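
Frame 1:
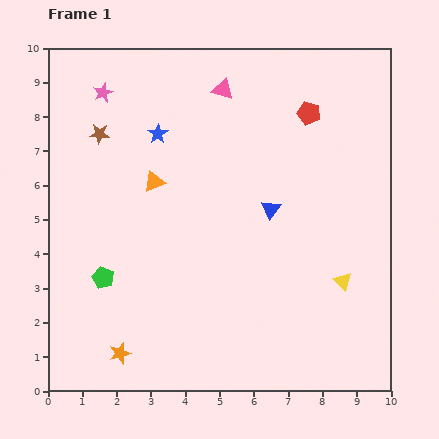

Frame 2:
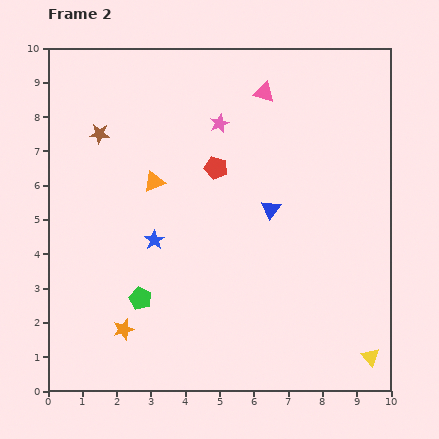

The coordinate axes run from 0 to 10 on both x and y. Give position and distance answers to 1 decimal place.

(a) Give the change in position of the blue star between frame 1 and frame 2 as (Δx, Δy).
(-0.1, -3.1)

The blue star was at (3.2, 7.5) in frame 1 and (3.1, 4.4) in frame 2.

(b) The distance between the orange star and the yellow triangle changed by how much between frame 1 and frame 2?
+0.4

Distance in frame 1: 6.8. Distance in frame 2: 7.2.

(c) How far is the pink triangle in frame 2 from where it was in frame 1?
1.2

The pink triangle moved from (5.1, 8.8) to (6.3, 8.7), a distance of √(1.2² + 0.1²) ≈ 1.2.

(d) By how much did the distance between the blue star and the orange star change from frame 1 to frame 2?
-3.7

Distance in frame 1: 6.5. Distance in frame 2: 2.8.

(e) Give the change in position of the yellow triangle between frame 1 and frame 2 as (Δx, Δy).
(0.8, -2.2)

The yellow triangle was at (8.6, 3.2) in frame 1 and (9.4, 1.0) in frame 2.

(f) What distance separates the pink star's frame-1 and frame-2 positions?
3.5

The pink star moved from (1.6, 8.7) to (5.0, 7.8), a distance of √(3.4² + 0.9²) ≈ 3.5.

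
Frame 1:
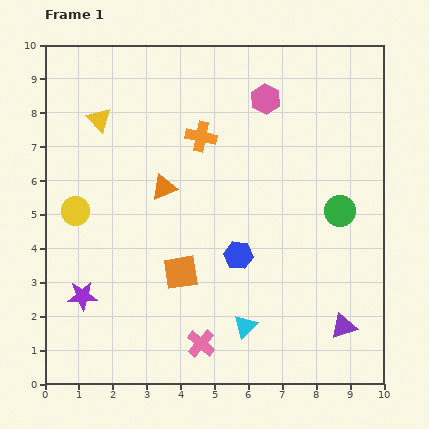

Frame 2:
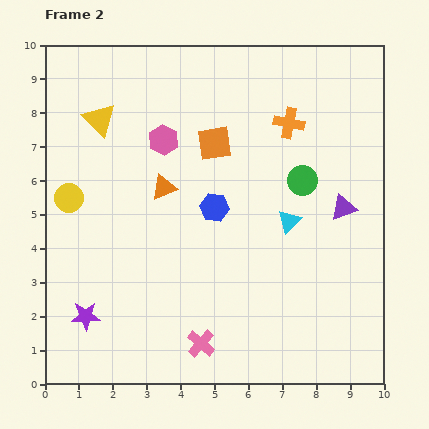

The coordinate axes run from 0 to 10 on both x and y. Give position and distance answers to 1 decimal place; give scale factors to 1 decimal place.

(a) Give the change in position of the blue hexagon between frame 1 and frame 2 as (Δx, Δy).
(-0.7, 1.4)

The blue hexagon was at (5.7, 3.8) in frame 1 and (5.0, 5.2) in frame 2.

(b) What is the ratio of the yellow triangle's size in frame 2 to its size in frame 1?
1.4×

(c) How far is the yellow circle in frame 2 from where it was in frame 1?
0.4

The yellow circle moved from (0.9, 5.1) to (0.7, 5.5), a distance of √(0.2² + 0.4²) ≈ 0.4.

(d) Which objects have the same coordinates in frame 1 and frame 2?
the pink cross, the yellow triangle, the orange triangle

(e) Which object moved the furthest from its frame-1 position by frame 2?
the orange square

(moved 3.9; next 3.5)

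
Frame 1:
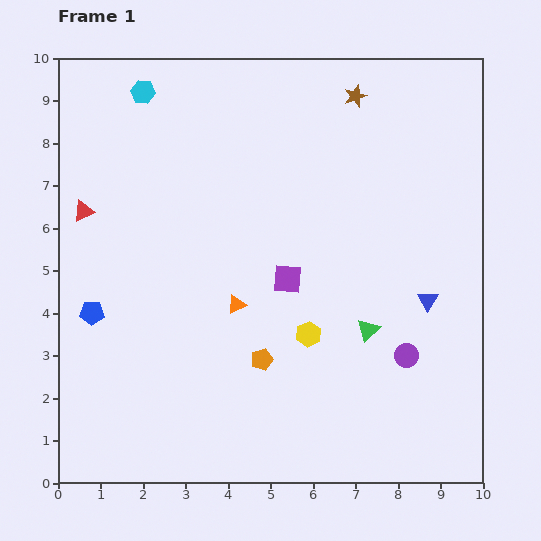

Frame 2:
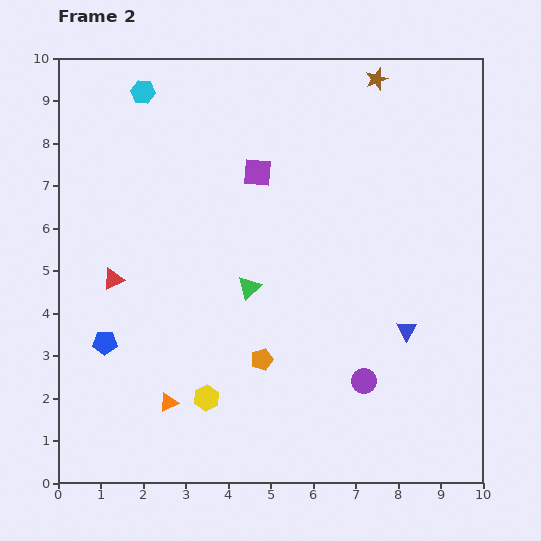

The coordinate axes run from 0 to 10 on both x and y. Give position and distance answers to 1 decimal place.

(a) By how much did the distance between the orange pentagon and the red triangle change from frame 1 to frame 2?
-1.5

Distance in frame 1: 5.5. Distance in frame 2: 4.0.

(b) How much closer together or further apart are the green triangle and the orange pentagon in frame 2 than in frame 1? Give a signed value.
-0.9

Distance in frame 1: 2.6. Distance in frame 2: 1.7.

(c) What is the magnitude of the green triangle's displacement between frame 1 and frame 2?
3.0

The green triangle moved from (7.3, 3.6) to (4.5, 4.6), a distance of √(2.8² + 1.0²) ≈ 3.0.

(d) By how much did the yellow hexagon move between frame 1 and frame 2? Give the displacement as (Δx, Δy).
(-2.4, -1.5)

The yellow hexagon was at (5.9, 3.5) in frame 1 and (3.5, 2.0) in frame 2.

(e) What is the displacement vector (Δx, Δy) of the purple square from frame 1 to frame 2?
(-0.7, 2.5)

The purple square was at (5.4, 4.8) in frame 1 and (4.7, 7.3) in frame 2.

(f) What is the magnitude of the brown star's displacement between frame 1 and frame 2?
0.6

The brown star moved from (7.0, 9.1) to (7.5, 9.5), a distance of √(0.5² + 0.4²) ≈ 0.6.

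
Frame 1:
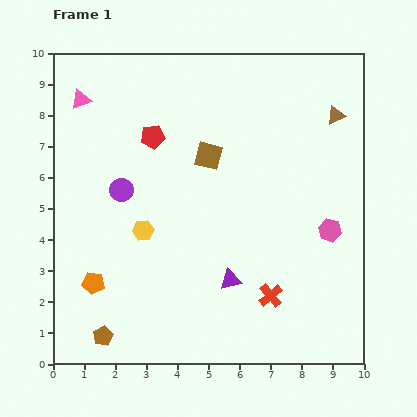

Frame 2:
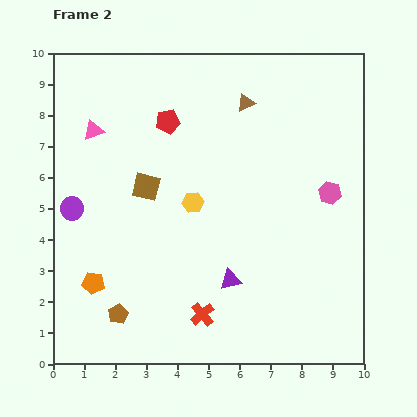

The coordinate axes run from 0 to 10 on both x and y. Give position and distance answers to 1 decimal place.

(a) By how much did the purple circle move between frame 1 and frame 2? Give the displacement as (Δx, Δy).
(-1.6, -0.6)

The purple circle was at (2.2, 5.6) in frame 1 and (0.6, 5.0) in frame 2.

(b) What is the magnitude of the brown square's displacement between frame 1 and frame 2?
2.2

The brown square moved from (5.0, 6.7) to (3.0, 5.7), a distance of √(2.0² + 1.0²) ≈ 2.2.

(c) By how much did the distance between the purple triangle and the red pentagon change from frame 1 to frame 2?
+0.3

Distance in frame 1: 5.2. Distance in frame 2: 5.5.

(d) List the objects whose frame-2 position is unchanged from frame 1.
the orange pentagon, the purple triangle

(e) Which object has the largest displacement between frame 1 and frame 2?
the brown triangle

(moved 2.9; next 2.3)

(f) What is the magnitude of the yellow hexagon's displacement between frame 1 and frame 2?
1.8

The yellow hexagon moved from (2.9, 4.3) to (4.5, 5.2), a distance of √(1.6² + 0.9²) ≈ 1.8.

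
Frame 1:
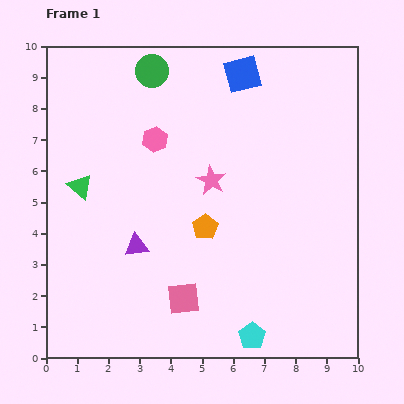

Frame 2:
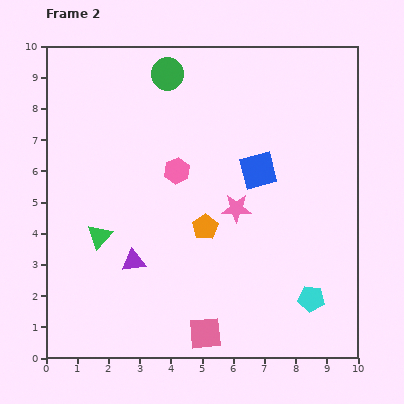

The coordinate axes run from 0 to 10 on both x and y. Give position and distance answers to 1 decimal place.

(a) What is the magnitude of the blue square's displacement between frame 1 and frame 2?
3.1

The blue square moved from (6.3, 9.1) to (6.8, 6.0), a distance of √(0.5² + 3.1²) ≈ 3.1.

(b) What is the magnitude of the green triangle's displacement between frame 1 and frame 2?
1.7

The green triangle moved from (1.1, 5.5) to (1.7, 3.9), a distance of √(0.6² + 1.6²) ≈ 1.7.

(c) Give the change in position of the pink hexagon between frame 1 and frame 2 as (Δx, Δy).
(0.7, -1.0)

The pink hexagon was at (3.5, 7.0) in frame 1 and (4.2, 6.0) in frame 2.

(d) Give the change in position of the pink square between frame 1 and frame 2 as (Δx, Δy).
(0.7, -1.1)

The pink square was at (4.4, 1.9) in frame 1 and (5.1, 0.8) in frame 2.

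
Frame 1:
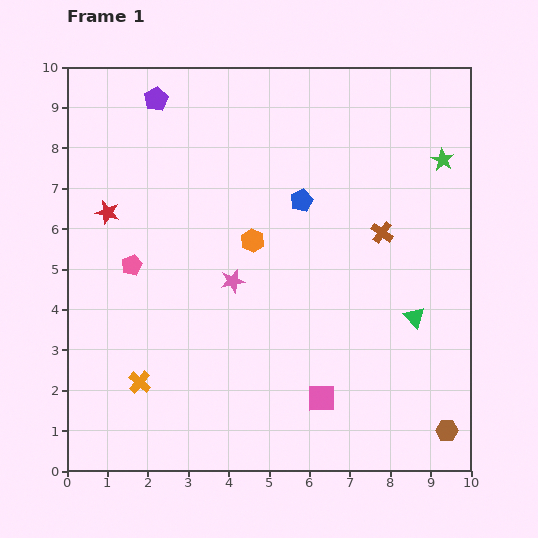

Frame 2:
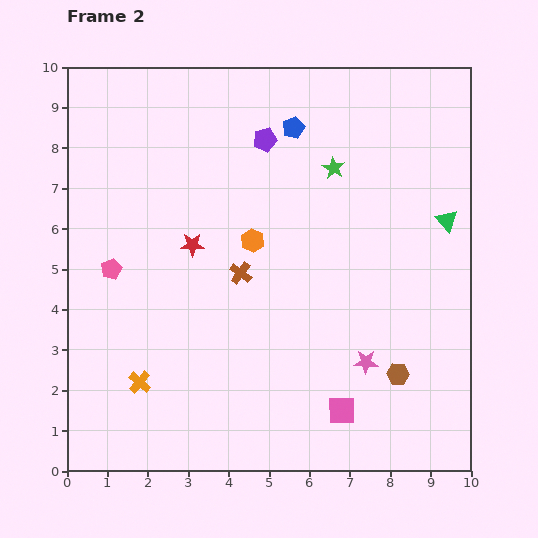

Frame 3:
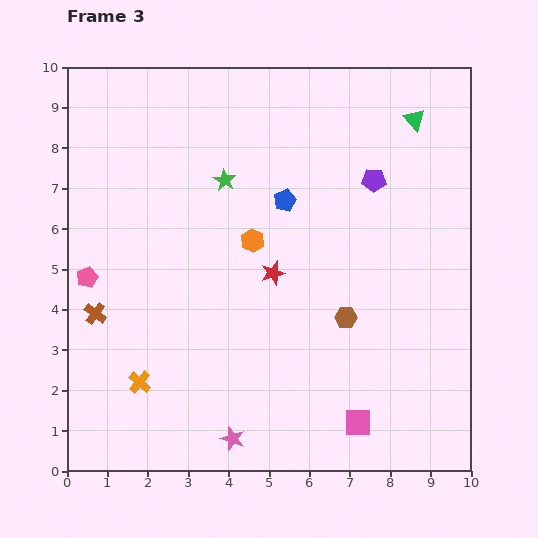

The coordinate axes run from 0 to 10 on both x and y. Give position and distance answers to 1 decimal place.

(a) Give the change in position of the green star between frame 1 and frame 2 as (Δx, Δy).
(-2.7, -0.2)

The green star was at (9.3, 7.7) in frame 1 and (6.6, 7.5) in frame 2.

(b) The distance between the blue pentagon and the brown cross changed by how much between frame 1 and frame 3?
+3.3

Distance in frame 1: 2.2. Distance in frame 3: 5.5.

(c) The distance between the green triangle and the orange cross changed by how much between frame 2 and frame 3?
+0.8

Distance in frame 2: 8.6. Distance in frame 3: 9.4.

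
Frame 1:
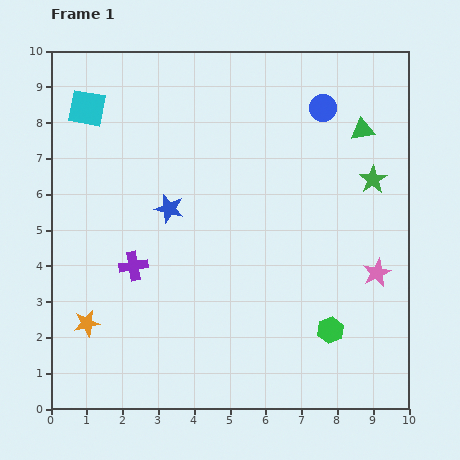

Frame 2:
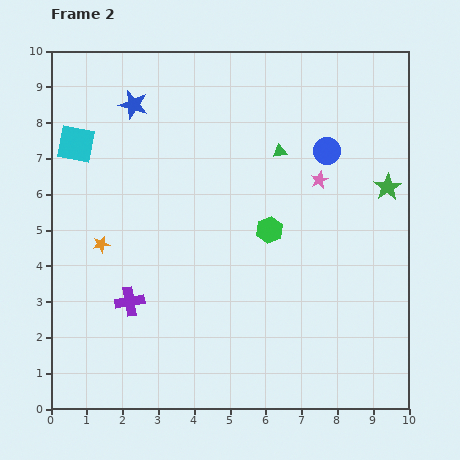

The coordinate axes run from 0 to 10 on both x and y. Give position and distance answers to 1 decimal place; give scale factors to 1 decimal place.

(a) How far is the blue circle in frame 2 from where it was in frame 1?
1.2

The blue circle moved from (7.6, 8.4) to (7.7, 7.2), a distance of √(0.1² + 1.2²) ≈ 1.2.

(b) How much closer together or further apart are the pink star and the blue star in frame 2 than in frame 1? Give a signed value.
-0.5

Distance in frame 1: 6.1. Distance in frame 2: 5.6.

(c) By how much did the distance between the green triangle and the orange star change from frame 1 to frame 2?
-3.8

Distance in frame 1: 9.4. Distance in frame 2: 5.6.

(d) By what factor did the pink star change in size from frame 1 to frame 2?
0.6×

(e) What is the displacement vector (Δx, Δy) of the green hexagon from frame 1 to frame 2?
(-1.7, 2.8)

The green hexagon was at (7.8, 2.2) in frame 1 and (6.1, 5.0) in frame 2.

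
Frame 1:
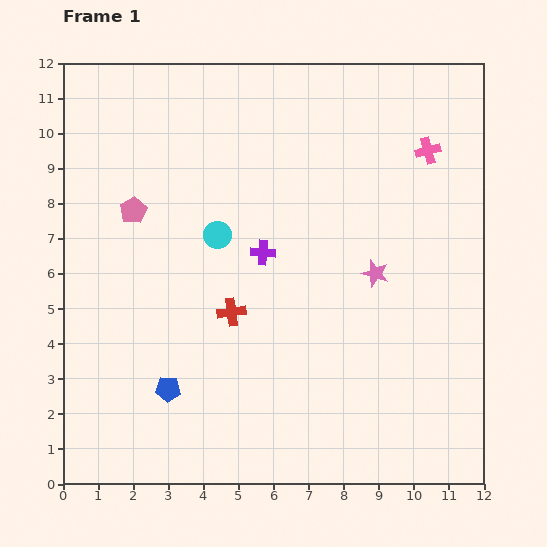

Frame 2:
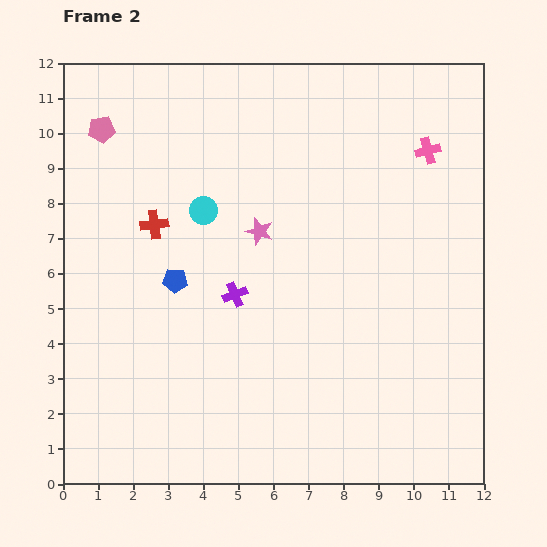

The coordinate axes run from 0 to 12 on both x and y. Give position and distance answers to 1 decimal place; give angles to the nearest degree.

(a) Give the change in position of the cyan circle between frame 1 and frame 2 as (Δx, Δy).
(-0.4, 0.7)

The cyan circle was at (4.4, 7.1) in frame 1 and (4.0, 7.8) in frame 2.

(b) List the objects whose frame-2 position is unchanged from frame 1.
the pink cross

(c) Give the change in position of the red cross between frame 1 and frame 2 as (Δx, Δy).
(-2.2, 2.5)

The red cross was at (4.8, 4.9) in frame 1 and (2.6, 7.4) in frame 2.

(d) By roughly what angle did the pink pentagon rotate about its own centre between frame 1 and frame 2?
22° clockwise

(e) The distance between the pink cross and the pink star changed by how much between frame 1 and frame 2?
+1.5

Distance in frame 1: 3.8. Distance in frame 2: 5.3.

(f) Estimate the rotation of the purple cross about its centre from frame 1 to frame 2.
25° counter-clockwise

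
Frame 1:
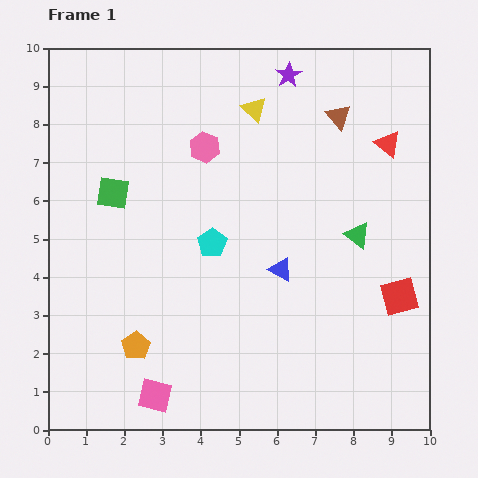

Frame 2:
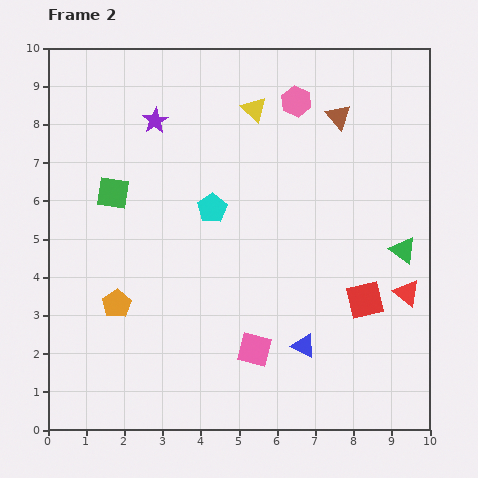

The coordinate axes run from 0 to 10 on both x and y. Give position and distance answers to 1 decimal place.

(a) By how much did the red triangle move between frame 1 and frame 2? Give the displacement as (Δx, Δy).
(0.5, -3.9)

The red triangle was at (8.9, 7.5) in frame 1 and (9.4, 3.6) in frame 2.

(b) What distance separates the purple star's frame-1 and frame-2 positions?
3.7

The purple star moved from (6.3, 9.3) to (2.8, 8.1), a distance of √(3.5² + 1.2²) ≈ 3.7.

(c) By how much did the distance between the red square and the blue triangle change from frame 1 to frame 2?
-1.2

Distance in frame 1: 3.2. Distance in frame 2: 2.0.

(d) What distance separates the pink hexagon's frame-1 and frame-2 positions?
2.7

The pink hexagon moved from (4.1, 7.4) to (6.5, 8.6), a distance of √(2.4² + 1.2²) ≈ 2.7.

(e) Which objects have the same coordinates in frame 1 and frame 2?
the brown triangle, the yellow triangle, the green square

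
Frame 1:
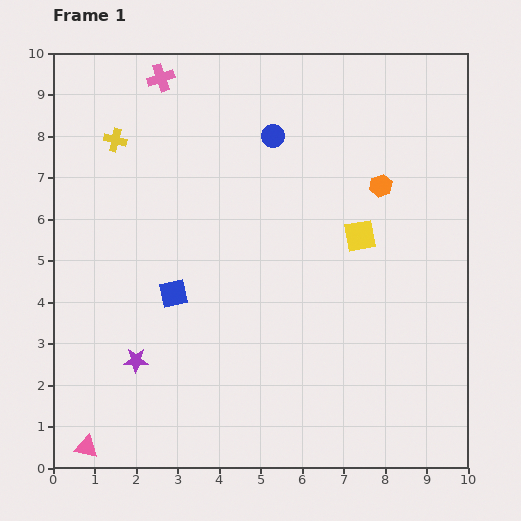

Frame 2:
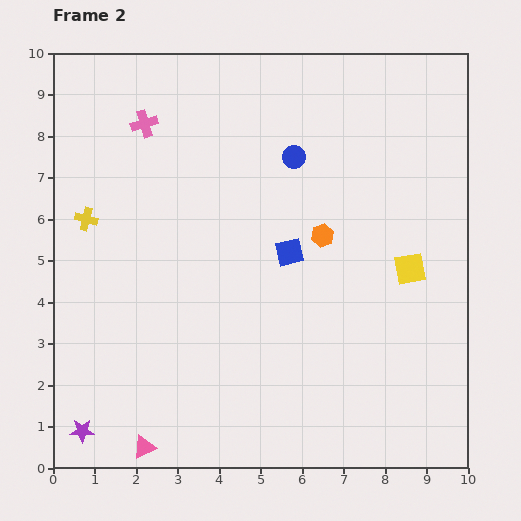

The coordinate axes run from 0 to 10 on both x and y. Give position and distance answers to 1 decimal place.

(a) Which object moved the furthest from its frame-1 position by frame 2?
the blue square

(moved 3.0; next 2.1)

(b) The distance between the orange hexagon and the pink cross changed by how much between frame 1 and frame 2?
-0.8

Distance in frame 1: 5.9. Distance in frame 2: 5.1.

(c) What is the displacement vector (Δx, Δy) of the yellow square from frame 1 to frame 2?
(1.2, -0.8)

The yellow square was at (7.4, 5.6) in frame 1 and (8.6, 4.8) in frame 2.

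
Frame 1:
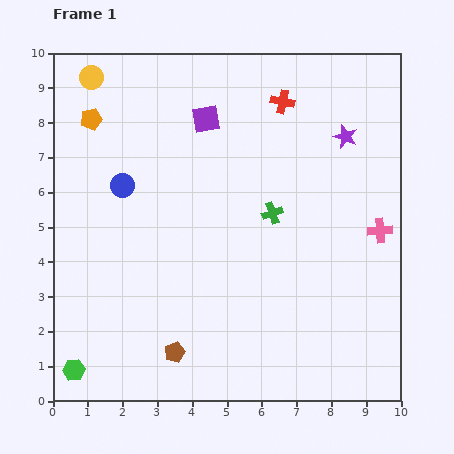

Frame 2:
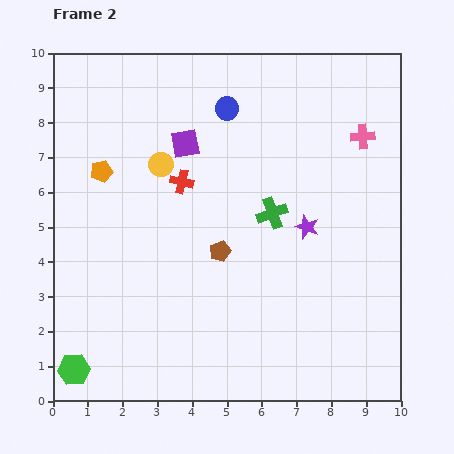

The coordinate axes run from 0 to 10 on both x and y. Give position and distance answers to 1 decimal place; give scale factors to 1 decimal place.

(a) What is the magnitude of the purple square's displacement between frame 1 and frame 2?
0.9

The purple square moved from (4.4, 8.1) to (3.8, 7.4), a distance of √(0.6² + 0.7²) ≈ 0.9.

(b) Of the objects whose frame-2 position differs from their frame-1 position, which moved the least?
the purple square

(moved 0.9)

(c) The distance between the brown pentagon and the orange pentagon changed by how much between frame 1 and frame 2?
-3.0

Distance in frame 1: 7.1. Distance in frame 2: 4.1.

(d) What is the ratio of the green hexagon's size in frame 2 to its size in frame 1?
1.4×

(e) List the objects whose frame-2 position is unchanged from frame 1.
the green cross, the green hexagon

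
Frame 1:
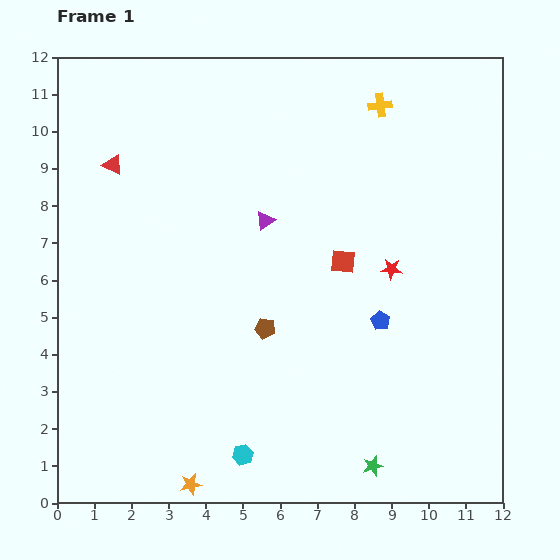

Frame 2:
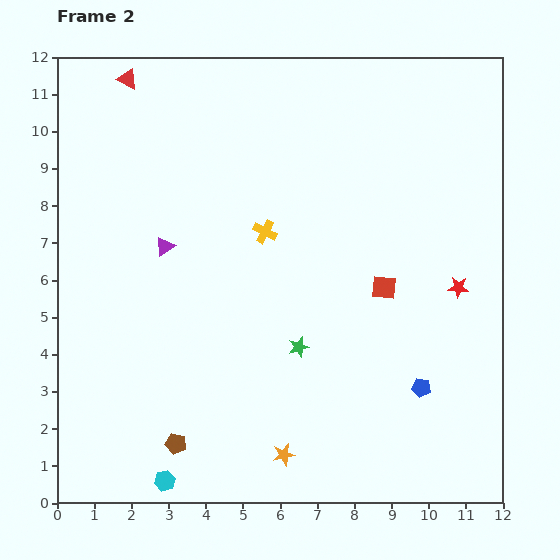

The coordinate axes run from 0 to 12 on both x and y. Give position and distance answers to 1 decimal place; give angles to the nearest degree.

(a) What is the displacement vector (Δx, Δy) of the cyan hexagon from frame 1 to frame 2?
(-2.1, -0.7)

The cyan hexagon was at (5.0, 1.3) in frame 1 and (2.9, 0.6) in frame 2.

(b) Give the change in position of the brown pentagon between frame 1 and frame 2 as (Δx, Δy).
(-2.4, -3.1)

The brown pentagon was at (5.6, 4.7) in frame 1 and (3.2, 1.6) in frame 2.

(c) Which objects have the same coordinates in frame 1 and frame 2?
none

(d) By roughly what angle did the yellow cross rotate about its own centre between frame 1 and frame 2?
33° clockwise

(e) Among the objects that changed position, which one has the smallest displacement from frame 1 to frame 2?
the red square

(moved 1.3)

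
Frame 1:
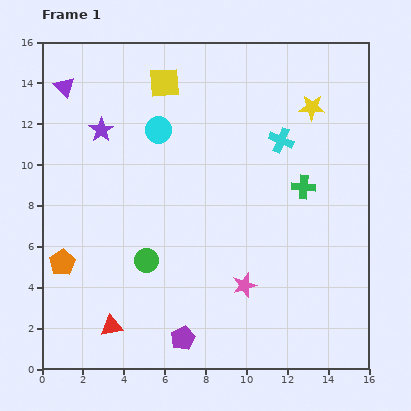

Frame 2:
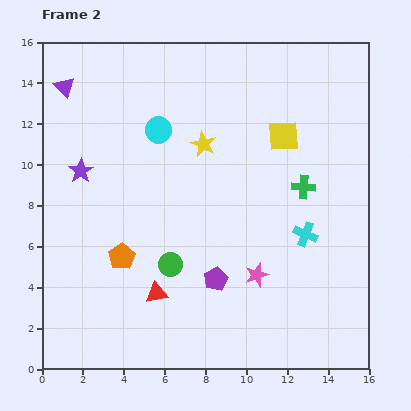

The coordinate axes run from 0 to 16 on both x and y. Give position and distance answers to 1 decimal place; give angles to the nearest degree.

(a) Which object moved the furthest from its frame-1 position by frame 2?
the yellow square

(moved 6.4; next 5.6)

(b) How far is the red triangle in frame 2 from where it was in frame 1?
2.7

The red triangle moved from (3.4, 2.1) to (5.6, 3.7), a distance of √(2.2² + 1.6²) ≈ 2.7.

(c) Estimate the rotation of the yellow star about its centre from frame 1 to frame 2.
23° clockwise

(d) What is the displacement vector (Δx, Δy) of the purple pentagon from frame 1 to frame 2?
(1.6, 2.9)

The purple pentagon was at (6.9, 1.5) in frame 1 and (8.5, 4.4) in frame 2.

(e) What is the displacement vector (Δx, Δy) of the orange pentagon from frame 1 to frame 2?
(2.9, 0.3)

The orange pentagon was at (1.0, 5.2) in frame 1 and (3.9, 5.5) in frame 2.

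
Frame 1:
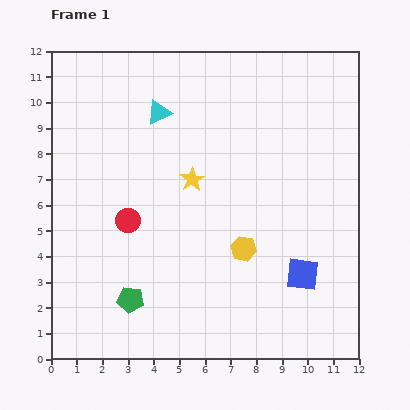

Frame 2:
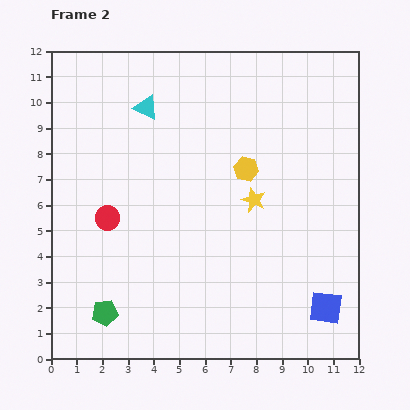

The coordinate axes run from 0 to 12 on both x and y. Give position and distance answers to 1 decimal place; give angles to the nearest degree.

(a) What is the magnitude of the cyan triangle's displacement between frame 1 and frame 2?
0.5

The cyan triangle moved from (4.2, 9.6) to (3.7, 9.8), a distance of √(0.5² + 0.2²) ≈ 0.5.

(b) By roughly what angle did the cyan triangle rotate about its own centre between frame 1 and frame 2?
51° clockwise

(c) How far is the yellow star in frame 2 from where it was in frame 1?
2.5

The yellow star moved from (5.5, 7.0) to (7.9, 6.2), a distance of √(2.4² + 0.8²) ≈ 2.5.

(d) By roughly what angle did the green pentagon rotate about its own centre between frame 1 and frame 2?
15° counter-clockwise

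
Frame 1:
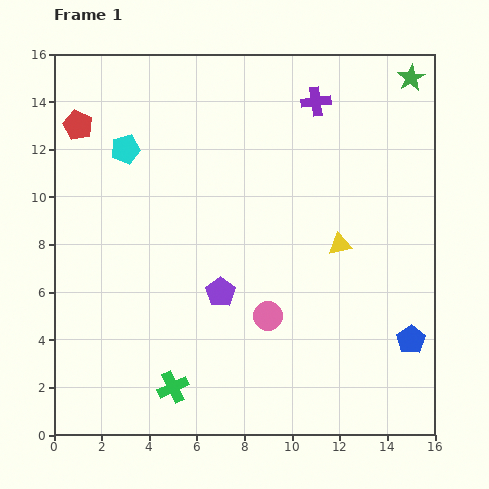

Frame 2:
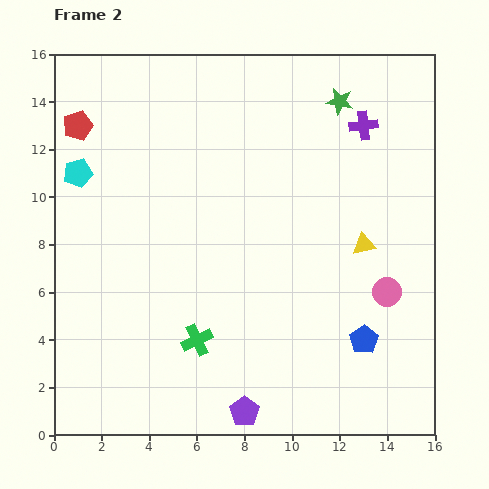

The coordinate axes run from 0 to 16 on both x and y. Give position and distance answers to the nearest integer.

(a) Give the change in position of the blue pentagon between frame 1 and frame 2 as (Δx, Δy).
(-2, 0)

The blue pentagon was at (15, 4) in frame 1 and (13, 4) in frame 2.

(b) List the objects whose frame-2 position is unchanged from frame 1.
the red pentagon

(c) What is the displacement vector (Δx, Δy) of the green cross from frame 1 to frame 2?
(1, 2)

The green cross was at (5, 2) in frame 1 and (6, 4) in frame 2.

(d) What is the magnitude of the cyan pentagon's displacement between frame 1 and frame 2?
2

The cyan pentagon moved from (3, 12) to (1, 11), a distance of √(2² + 1²) ≈ 2.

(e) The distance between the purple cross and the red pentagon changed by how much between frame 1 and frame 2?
+2

Distance in frame 1: 10. Distance in frame 2: 12.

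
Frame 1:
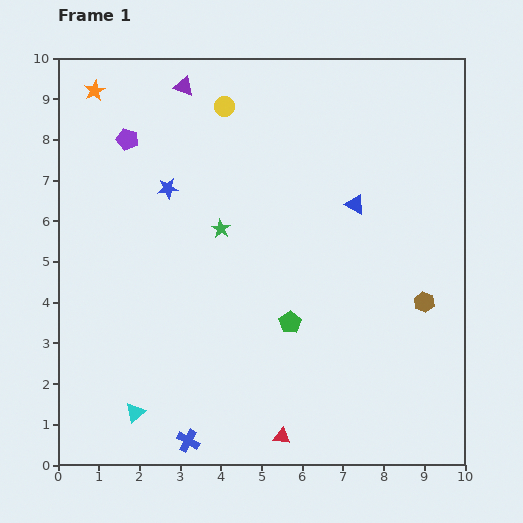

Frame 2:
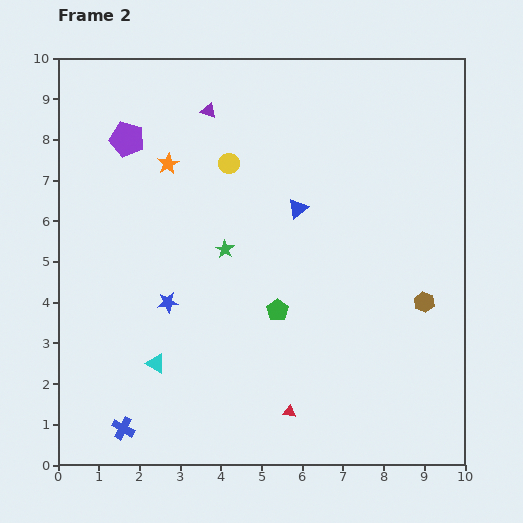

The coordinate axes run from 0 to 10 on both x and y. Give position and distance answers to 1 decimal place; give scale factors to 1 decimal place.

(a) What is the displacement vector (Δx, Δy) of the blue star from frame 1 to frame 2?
(0.0, -2.8)

The blue star was at (2.7, 6.8) in frame 1 and (2.7, 4.0) in frame 2.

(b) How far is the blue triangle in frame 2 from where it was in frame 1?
1.4

The blue triangle moved from (7.3, 6.4) to (5.9, 6.3), a distance of √(1.4² + 0.1²) ≈ 1.4.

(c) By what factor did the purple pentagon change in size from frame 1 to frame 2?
1.6×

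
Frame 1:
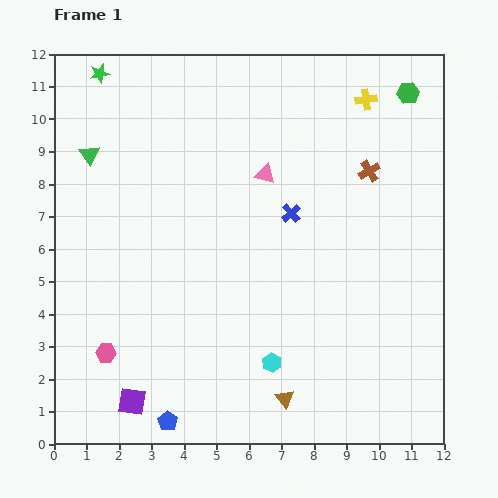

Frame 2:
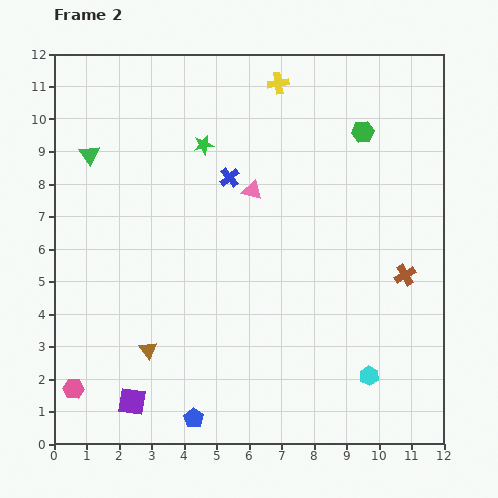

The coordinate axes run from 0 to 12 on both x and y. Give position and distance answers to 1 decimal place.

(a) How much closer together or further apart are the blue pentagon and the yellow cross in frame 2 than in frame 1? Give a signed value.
-1.0

Distance in frame 1: 11.6. Distance in frame 2: 10.6.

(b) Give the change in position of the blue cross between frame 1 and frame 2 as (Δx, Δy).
(-1.9, 1.1)

The blue cross was at (7.3, 7.1) in frame 1 and (5.4, 8.2) in frame 2.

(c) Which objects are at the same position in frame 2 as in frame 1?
the purple square, the green triangle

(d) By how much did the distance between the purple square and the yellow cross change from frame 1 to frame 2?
-1.0

Distance in frame 1: 11.8. Distance in frame 2: 10.8.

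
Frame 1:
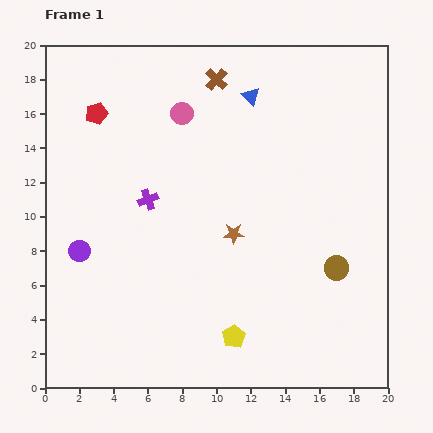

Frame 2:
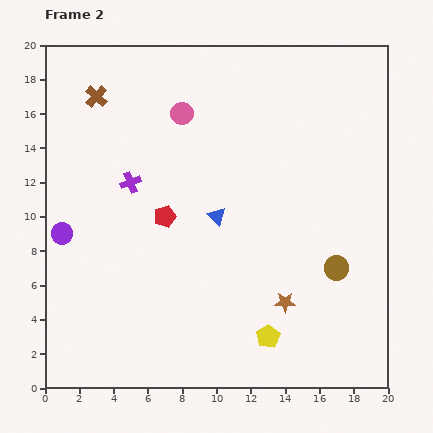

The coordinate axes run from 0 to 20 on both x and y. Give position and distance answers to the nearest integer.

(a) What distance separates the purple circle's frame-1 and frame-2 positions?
1

The purple circle moved from (2, 8) to (1, 9), a distance of √(1² + 1²) ≈ 1.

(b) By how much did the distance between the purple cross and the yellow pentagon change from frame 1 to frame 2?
+3

Distance in frame 1: 9. Distance in frame 2: 12.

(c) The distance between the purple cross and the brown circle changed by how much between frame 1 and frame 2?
+1

Distance in frame 1: 12. Distance in frame 2: 13.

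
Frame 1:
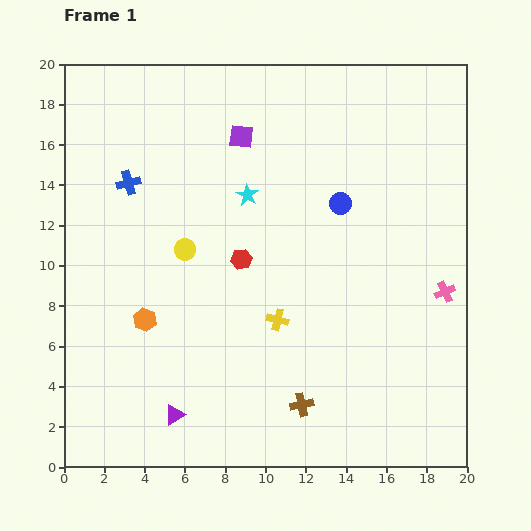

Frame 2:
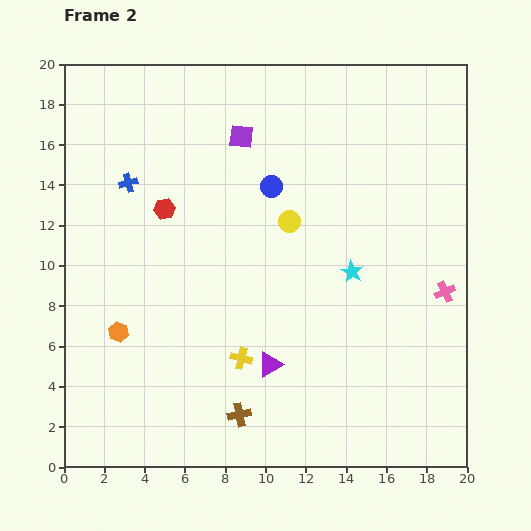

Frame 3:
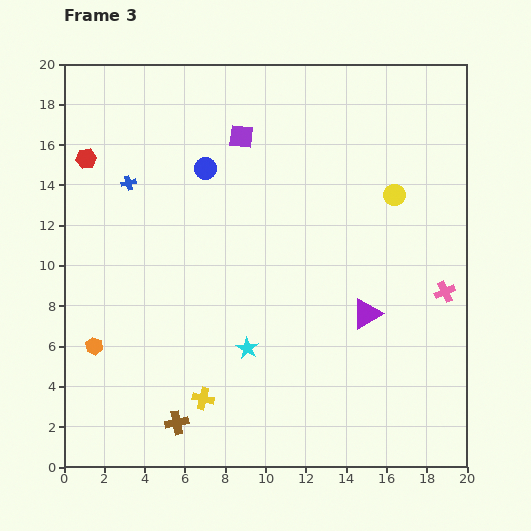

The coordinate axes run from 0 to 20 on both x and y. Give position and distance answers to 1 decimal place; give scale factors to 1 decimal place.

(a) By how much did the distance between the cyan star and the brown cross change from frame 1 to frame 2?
-1.7

Distance in frame 1: 10.7. Distance in frame 2: 9.0.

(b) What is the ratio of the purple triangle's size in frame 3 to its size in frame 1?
1.5×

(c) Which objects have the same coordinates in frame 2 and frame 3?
the blue cross, the pink cross, the purple square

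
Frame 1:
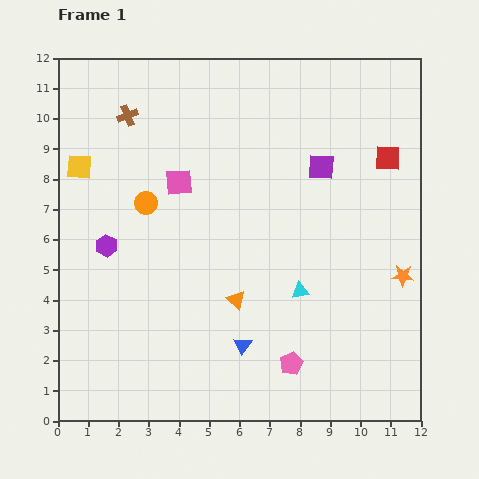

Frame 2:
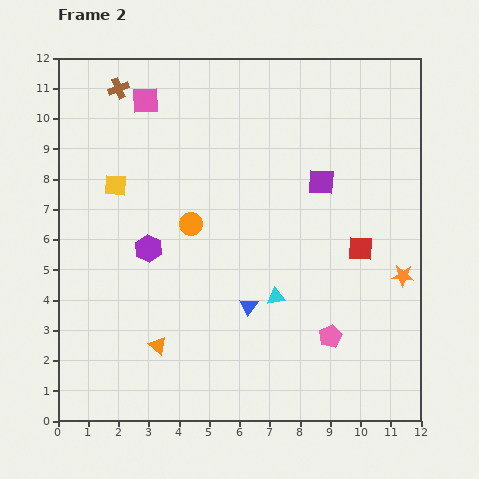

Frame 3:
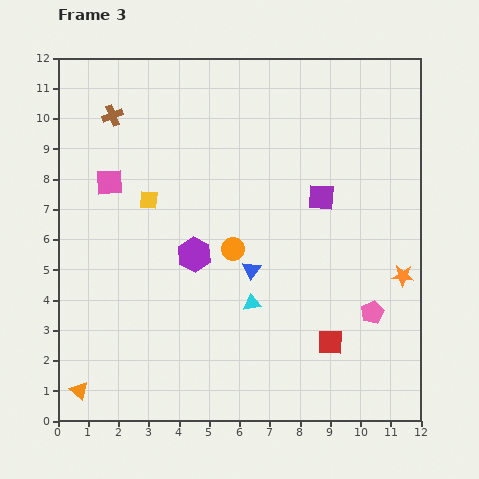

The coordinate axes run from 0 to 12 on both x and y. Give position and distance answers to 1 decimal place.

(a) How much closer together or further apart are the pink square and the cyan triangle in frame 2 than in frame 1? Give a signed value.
+2.4

Distance in frame 1: 5.4. Distance in frame 2: 7.8.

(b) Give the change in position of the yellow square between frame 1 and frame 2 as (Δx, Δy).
(1.2, -0.6)

The yellow square was at (0.7, 8.4) in frame 1 and (1.9, 7.8) in frame 2.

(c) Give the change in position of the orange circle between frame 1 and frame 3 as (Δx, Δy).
(2.9, -1.5)

The orange circle was at (2.9, 7.2) in frame 1 and (5.8, 5.7) in frame 3.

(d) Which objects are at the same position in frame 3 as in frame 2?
the orange star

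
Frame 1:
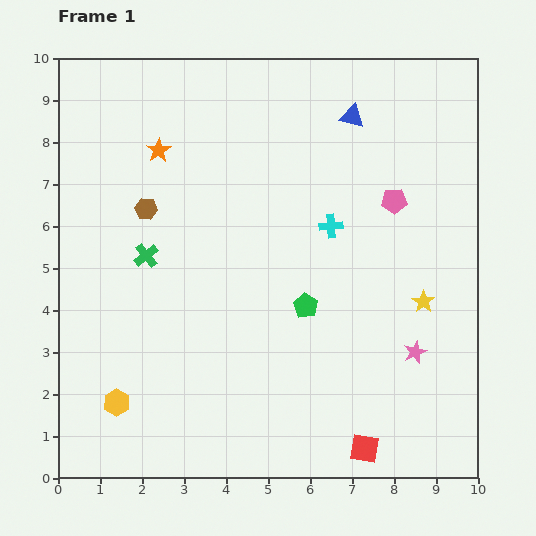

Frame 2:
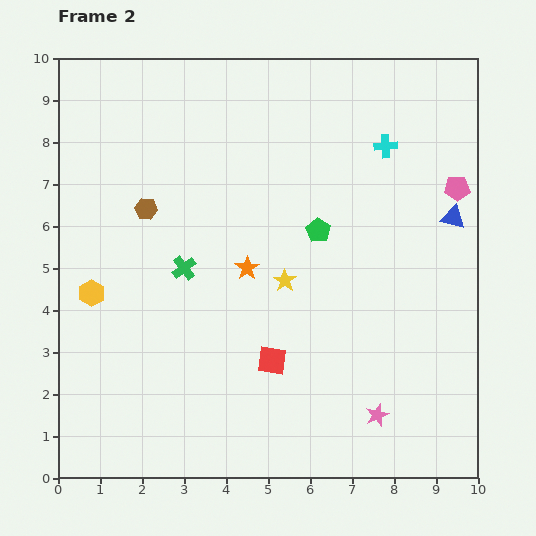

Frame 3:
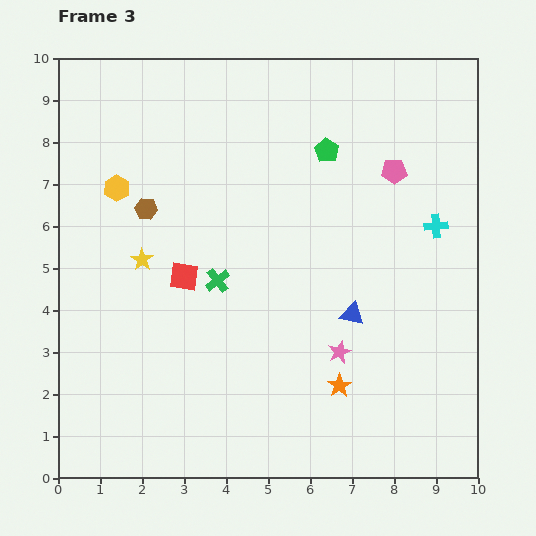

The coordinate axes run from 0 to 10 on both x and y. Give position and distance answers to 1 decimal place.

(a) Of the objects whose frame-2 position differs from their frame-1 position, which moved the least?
the green cross

(moved 0.9)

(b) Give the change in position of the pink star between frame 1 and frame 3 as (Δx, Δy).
(-1.8, 0.0)

The pink star was at (8.5, 3.0) in frame 1 and (6.7, 3.0) in frame 3.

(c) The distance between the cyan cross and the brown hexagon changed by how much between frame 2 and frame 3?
+1.0

Distance in frame 2: 5.9. Distance in frame 3: 6.9.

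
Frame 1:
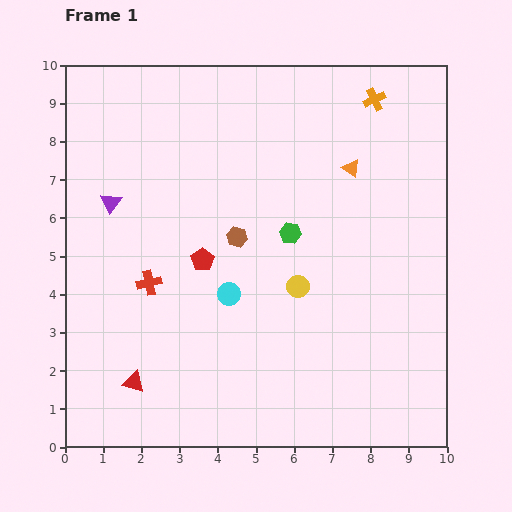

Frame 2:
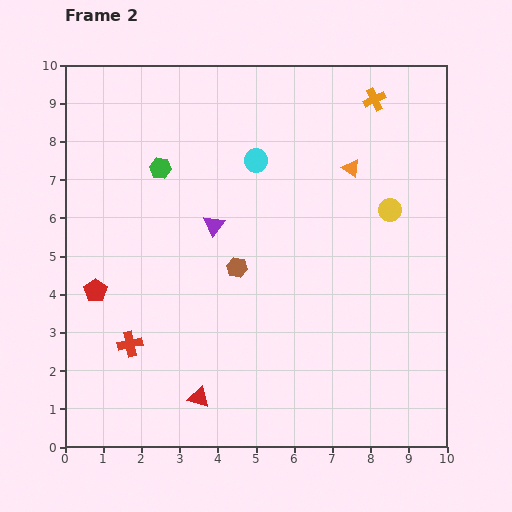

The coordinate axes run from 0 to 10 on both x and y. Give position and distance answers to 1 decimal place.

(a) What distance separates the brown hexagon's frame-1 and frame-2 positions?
0.8

The brown hexagon moved from (4.5, 5.5) to (4.5, 4.7), a distance of √(0.0² + 0.8²) ≈ 0.8.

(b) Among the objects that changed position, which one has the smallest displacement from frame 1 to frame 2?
the brown hexagon

(moved 0.8)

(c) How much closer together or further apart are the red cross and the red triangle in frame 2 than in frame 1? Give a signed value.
-0.3

Distance in frame 1: 2.6. Distance in frame 2: 2.3.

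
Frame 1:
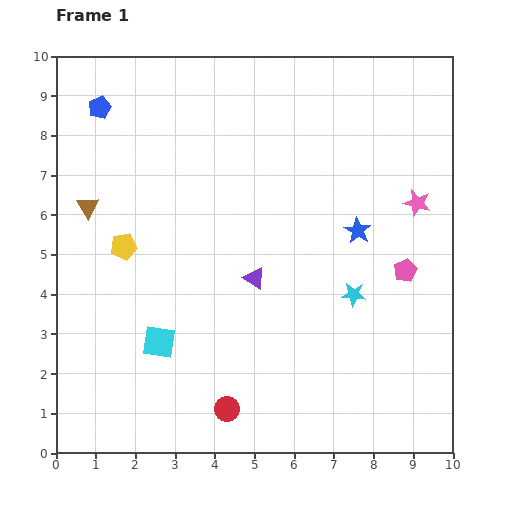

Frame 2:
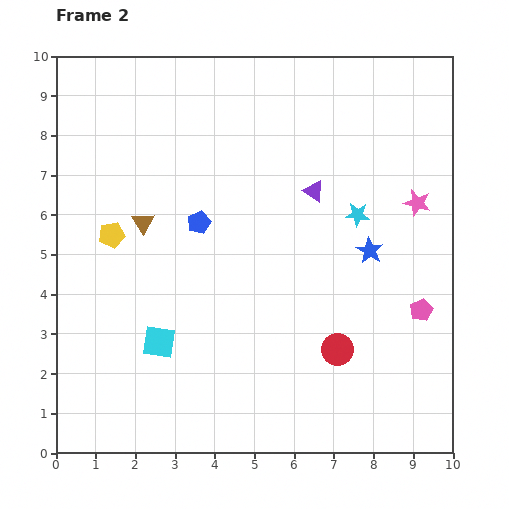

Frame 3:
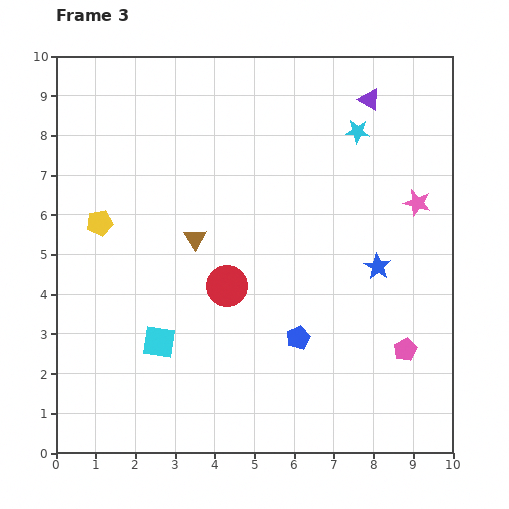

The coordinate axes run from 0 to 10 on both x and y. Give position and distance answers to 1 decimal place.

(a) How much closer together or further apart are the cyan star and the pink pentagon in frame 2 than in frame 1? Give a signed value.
+1.5

Distance in frame 1: 1.4. Distance in frame 2: 2.9.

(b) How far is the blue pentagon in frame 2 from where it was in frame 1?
3.8

The blue pentagon moved from (1.1, 8.7) to (3.6, 5.8), a distance of √(2.5² + 2.9²) ≈ 3.8.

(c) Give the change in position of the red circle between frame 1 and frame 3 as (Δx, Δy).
(0.0, 3.1)

The red circle was at (4.3, 1.1) in frame 1 and (4.3, 4.2) in frame 3.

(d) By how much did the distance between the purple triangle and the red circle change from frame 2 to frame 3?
+1.9

Distance in frame 2: 4.0. Distance in frame 3: 5.9.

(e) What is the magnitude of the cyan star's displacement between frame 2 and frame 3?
2.1

The cyan star moved from (7.6, 6.0) to (7.6, 8.1), a distance of √(0.0² + 2.1²) ≈ 2.1.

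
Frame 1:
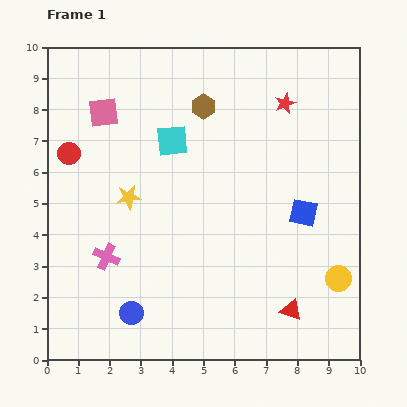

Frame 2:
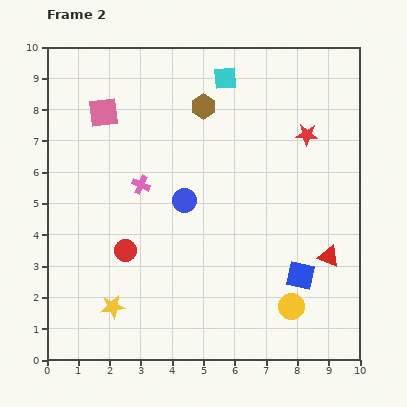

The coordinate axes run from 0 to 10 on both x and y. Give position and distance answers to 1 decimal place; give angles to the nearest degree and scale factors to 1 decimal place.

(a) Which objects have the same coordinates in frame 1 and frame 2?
the pink square, the brown hexagon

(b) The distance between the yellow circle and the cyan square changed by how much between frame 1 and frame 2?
+0.7

Distance in frame 1: 6.9. Distance in frame 2: 7.6.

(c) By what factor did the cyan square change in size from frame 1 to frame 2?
0.7×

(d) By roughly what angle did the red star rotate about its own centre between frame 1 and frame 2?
27° clockwise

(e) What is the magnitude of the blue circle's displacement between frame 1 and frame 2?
4.0

The blue circle moved from (2.7, 1.5) to (4.4, 5.1), a distance of √(1.7² + 3.6²) ≈ 4.0.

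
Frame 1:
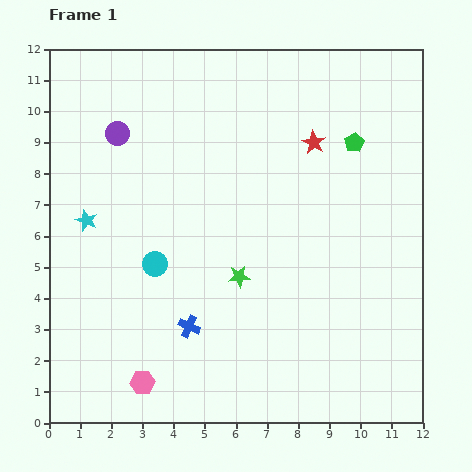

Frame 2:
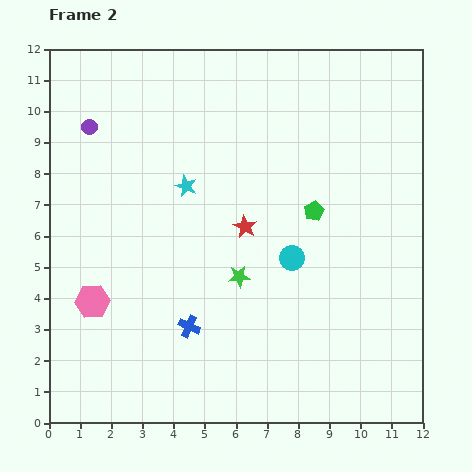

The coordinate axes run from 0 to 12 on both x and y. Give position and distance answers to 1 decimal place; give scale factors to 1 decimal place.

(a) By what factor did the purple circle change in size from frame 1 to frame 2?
0.6×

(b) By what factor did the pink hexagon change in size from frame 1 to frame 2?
1.4×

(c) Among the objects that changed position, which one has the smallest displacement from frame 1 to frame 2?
the purple circle

(moved 0.9)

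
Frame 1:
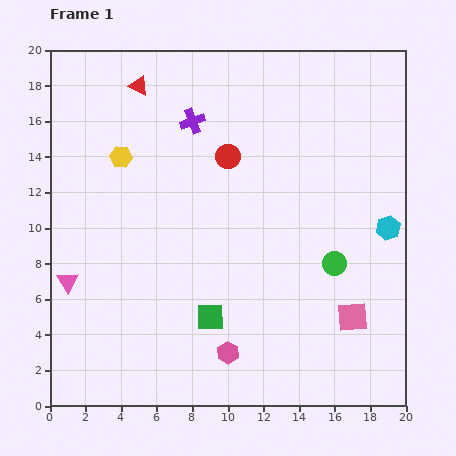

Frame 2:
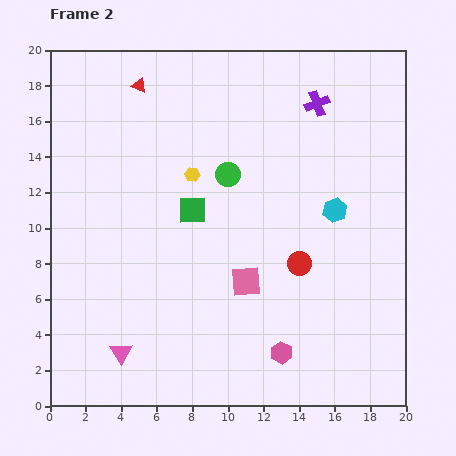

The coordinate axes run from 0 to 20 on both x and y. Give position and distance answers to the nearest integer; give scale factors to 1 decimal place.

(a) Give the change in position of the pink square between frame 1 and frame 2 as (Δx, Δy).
(-6, 2)

The pink square was at (17, 5) in frame 1 and (11, 7) in frame 2.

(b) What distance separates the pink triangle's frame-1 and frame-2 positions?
5

The pink triangle moved from (1, 7) to (4, 3), a distance of √(3² + 4²) ≈ 5.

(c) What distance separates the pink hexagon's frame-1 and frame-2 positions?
3

The pink hexagon moved from (10, 3) to (13, 3), a distance of √(3² + 0²) ≈ 3.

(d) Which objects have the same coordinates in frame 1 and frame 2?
the red triangle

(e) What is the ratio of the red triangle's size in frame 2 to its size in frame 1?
0.8×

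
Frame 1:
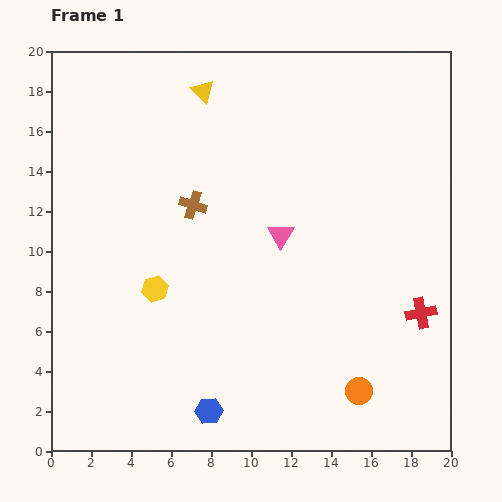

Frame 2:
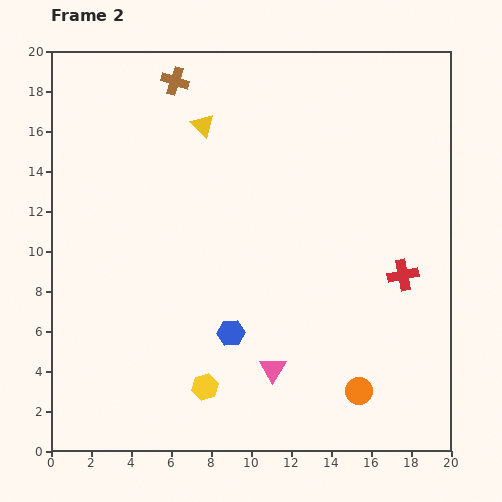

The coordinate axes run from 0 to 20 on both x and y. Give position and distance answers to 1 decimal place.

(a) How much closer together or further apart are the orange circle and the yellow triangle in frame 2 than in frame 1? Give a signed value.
-1.5

Distance in frame 1: 16.9. Distance in frame 2: 15.4.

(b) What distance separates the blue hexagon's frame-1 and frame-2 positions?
4.1

The blue hexagon moved from (7.9, 2.0) to (9.0, 5.9), a distance of √(1.1² + 3.9²) ≈ 4.1.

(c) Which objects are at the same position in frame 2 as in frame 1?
the orange circle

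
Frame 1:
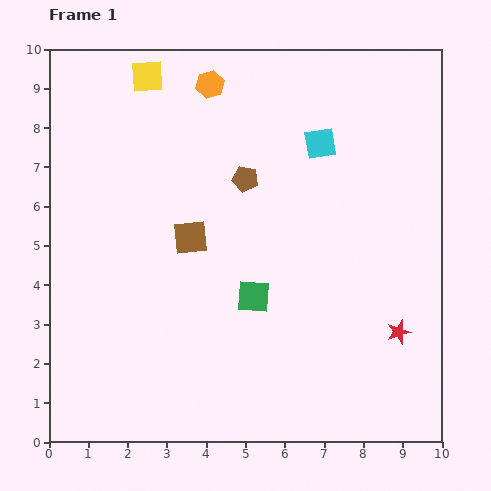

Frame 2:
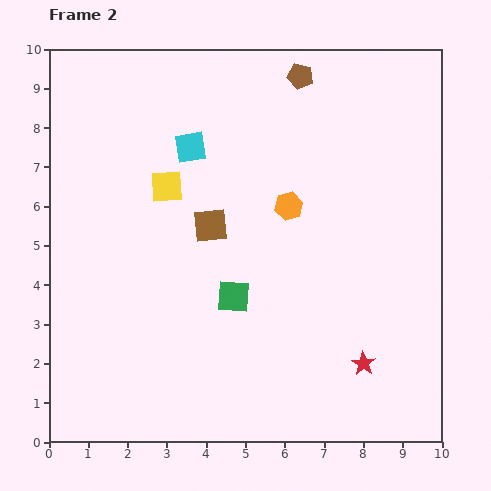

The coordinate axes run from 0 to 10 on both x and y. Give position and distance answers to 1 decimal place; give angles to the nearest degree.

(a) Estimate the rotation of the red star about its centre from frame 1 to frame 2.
22° counter-clockwise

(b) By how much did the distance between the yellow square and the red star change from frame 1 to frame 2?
-2.4

Distance in frame 1: 9.1. Distance in frame 2: 6.7.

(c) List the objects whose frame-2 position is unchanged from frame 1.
none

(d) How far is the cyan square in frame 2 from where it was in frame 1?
3.3

The cyan square moved from (6.9, 7.6) to (3.6, 7.5), a distance of √(3.3² + 0.1²) ≈ 3.3.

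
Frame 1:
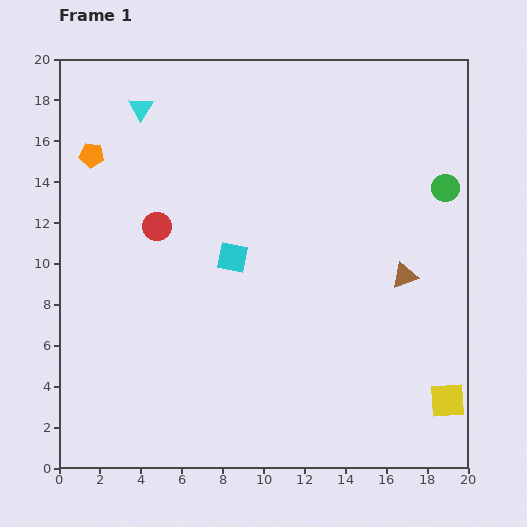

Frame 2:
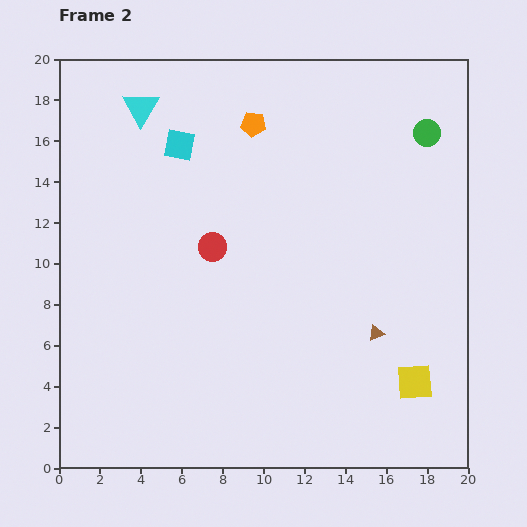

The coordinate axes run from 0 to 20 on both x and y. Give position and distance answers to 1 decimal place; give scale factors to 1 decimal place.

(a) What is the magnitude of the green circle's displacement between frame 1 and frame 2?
2.8

The green circle moved from (18.9, 13.7) to (18.0, 16.4), a distance of √(0.9² + 2.7²) ≈ 2.8.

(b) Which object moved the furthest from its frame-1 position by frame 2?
the orange pentagon

(moved 8.0; next 6.1)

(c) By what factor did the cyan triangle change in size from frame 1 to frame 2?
1.5×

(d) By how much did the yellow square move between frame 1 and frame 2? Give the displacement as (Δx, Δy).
(-1.6, 0.9)

The yellow square was at (19.0, 3.3) in frame 1 and (17.4, 4.2) in frame 2.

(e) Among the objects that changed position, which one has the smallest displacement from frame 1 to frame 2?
the yellow square

(moved 1.8)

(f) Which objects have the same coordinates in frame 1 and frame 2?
the cyan triangle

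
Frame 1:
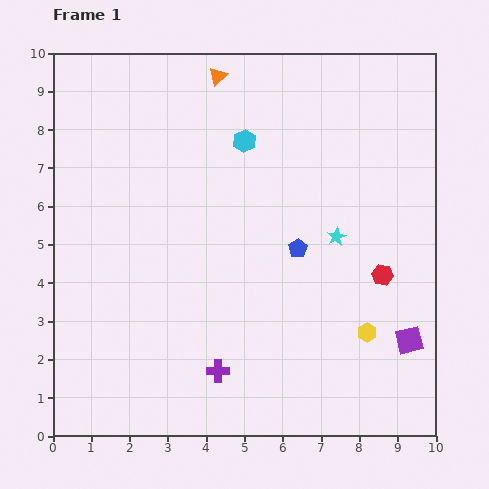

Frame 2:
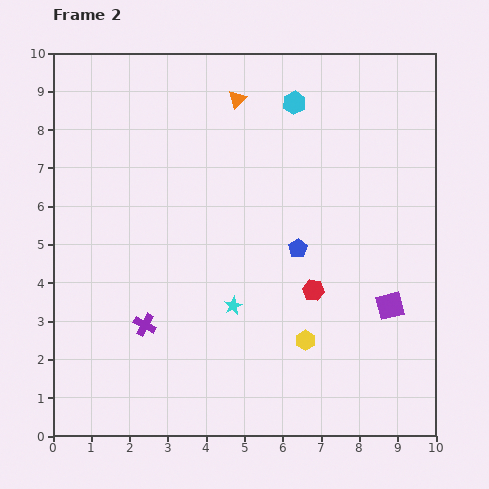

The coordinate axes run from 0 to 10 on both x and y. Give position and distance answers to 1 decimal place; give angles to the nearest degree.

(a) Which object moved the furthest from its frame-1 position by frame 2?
the cyan star

(moved 3.2; next 2.2)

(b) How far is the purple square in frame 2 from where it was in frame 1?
1.0

The purple square moved from (9.3, 2.5) to (8.8, 3.4), a distance of √(0.5² + 0.9²) ≈ 1.0.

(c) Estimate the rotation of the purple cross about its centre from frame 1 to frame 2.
27° clockwise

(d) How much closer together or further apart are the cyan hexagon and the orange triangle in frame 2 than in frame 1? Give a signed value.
-0.3

Distance in frame 1: 1.8. Distance in frame 2: 1.5.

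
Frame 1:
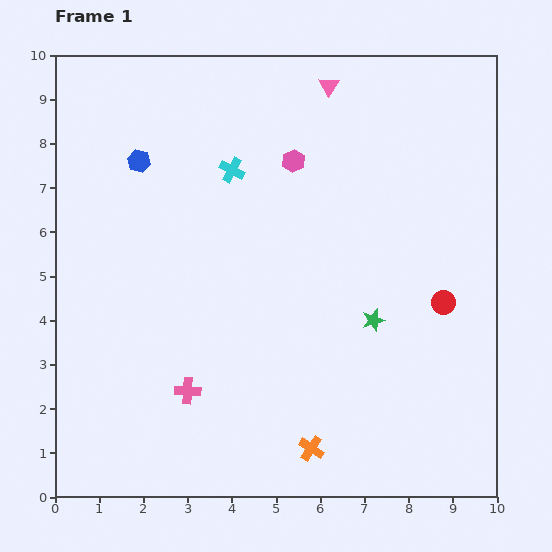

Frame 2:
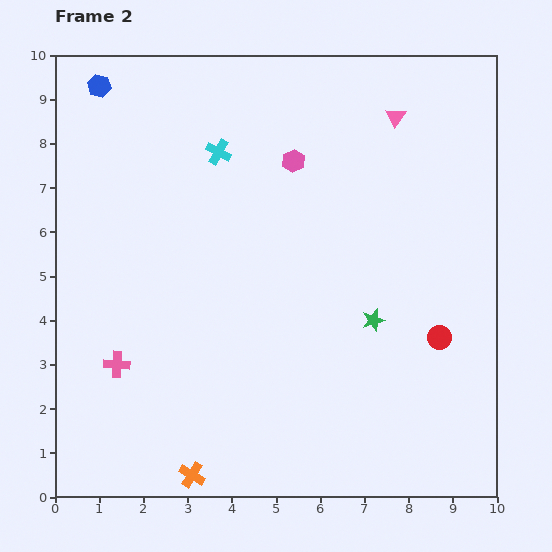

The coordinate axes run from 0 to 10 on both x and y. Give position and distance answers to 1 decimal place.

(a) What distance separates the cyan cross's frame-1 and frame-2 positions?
0.5

The cyan cross moved from (4.0, 7.4) to (3.7, 7.8), a distance of √(0.3² + 0.4²) ≈ 0.5.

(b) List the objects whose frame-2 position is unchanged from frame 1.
the pink hexagon, the green star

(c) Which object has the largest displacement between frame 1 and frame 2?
the orange cross

(moved 2.8; next 1.9)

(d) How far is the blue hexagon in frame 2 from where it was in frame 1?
1.9

The blue hexagon moved from (1.9, 7.6) to (1.0, 9.3), a distance of √(0.9² + 1.7²) ≈ 1.9.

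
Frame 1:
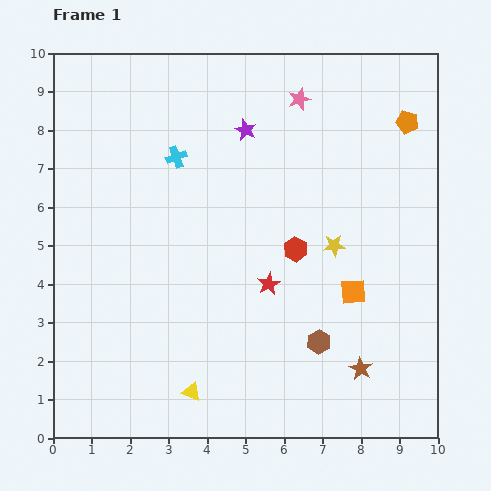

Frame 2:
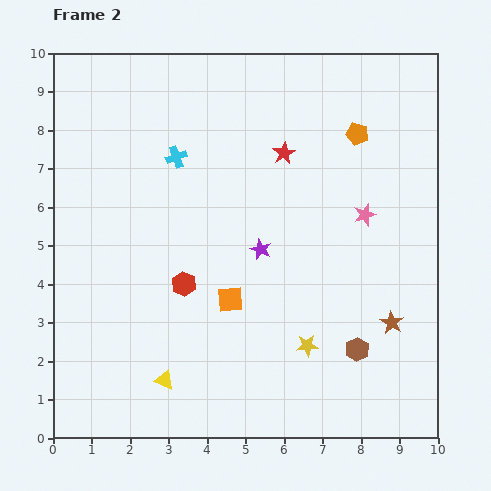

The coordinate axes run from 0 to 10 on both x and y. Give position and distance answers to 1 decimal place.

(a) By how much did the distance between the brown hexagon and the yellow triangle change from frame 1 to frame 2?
+1.6

Distance in frame 1: 3.5. Distance in frame 2: 5.1.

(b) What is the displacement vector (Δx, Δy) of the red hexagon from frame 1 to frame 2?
(-2.9, -0.9)

The red hexagon was at (6.3, 4.9) in frame 1 and (3.4, 4.0) in frame 2.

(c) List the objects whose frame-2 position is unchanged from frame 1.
the cyan cross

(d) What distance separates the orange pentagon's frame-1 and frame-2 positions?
1.3

The orange pentagon moved from (9.2, 8.2) to (7.9, 7.9), a distance of √(1.3² + 0.3²) ≈ 1.3.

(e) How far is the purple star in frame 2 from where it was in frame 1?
3.1

The purple star moved from (5.0, 8.0) to (5.4, 4.9), a distance of √(0.4² + 3.1²) ≈ 3.1.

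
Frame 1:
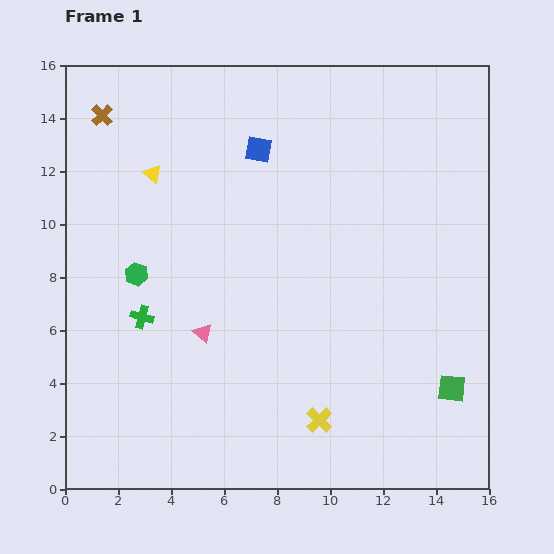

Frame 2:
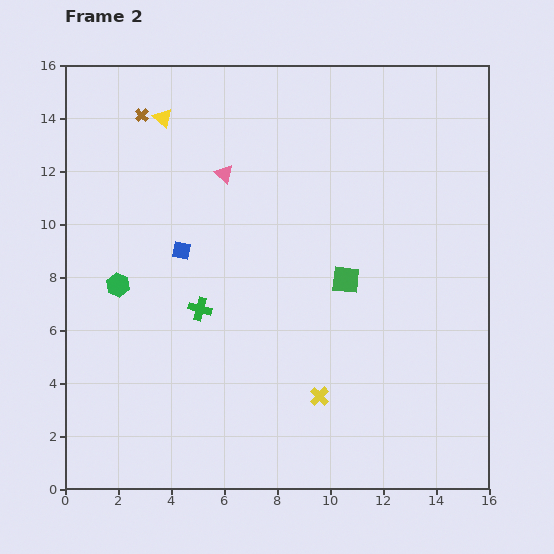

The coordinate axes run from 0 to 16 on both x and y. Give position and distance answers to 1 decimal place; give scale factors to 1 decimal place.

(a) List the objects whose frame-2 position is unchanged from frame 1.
none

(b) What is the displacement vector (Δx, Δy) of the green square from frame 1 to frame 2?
(-4.0, 4.1)

The green square was at (14.6, 3.8) in frame 1 and (10.6, 7.9) in frame 2.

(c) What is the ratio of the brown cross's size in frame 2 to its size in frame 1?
0.6×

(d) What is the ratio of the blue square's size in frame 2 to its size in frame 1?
0.7×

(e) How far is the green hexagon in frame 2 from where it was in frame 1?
0.8

The green hexagon moved from (2.7, 8.1) to (2.0, 7.7), a distance of √(0.7² + 0.4²) ≈ 0.8.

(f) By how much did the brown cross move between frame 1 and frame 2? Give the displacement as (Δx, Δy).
(1.5, 0.0)

The brown cross was at (1.4, 14.1) in frame 1 and (2.9, 14.1) in frame 2.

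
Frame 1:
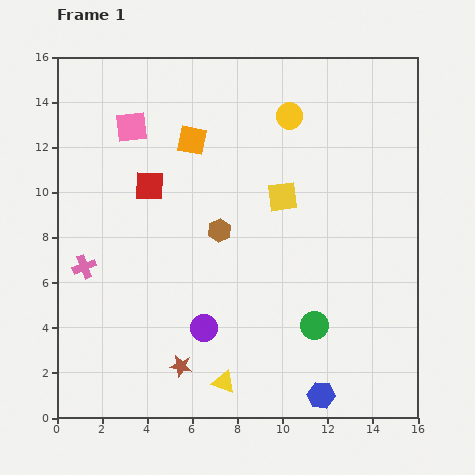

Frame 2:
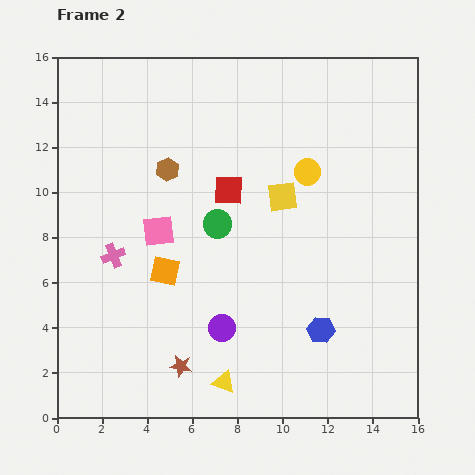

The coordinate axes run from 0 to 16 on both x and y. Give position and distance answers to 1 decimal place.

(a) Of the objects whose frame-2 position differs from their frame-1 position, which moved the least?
the purple circle

(moved 0.8)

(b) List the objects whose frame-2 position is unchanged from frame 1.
the yellow triangle, the yellow square, the brown star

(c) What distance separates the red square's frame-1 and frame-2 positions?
3.5

The red square moved from (4.1, 10.3) to (7.6, 10.1), a distance of √(3.5² + 0.2²) ≈ 3.5.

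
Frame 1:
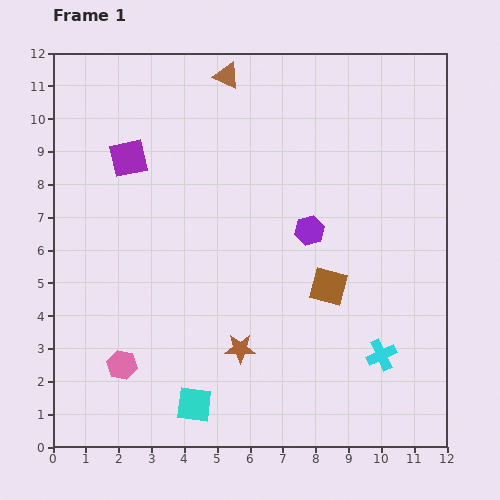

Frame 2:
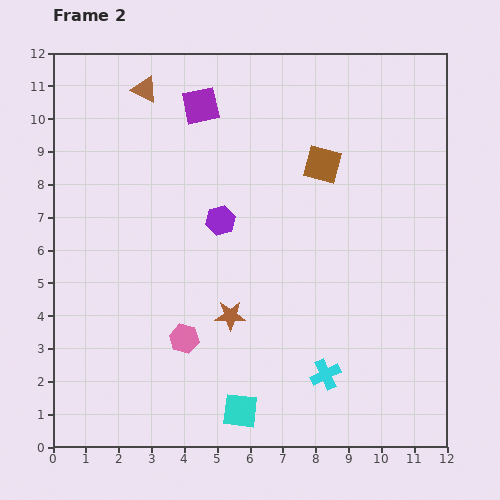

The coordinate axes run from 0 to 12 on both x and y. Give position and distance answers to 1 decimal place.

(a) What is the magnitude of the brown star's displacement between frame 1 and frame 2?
1.0

The brown star moved from (5.7, 3.0) to (5.4, 4.0), a distance of √(0.3² + 1.0²) ≈ 1.0.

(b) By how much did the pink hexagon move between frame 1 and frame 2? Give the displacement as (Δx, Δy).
(1.9, 0.8)

The pink hexagon was at (2.1, 2.5) in frame 1 and (4.0, 3.3) in frame 2.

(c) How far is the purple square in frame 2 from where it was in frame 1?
2.7

The purple square moved from (2.3, 8.8) to (4.5, 10.4), a distance of √(2.2² + 1.6²) ≈ 2.7.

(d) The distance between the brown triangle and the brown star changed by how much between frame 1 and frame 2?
-0.9

Distance in frame 1: 8.3. Distance in frame 2: 7.4.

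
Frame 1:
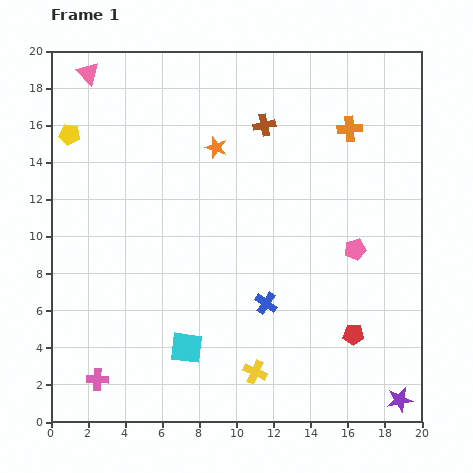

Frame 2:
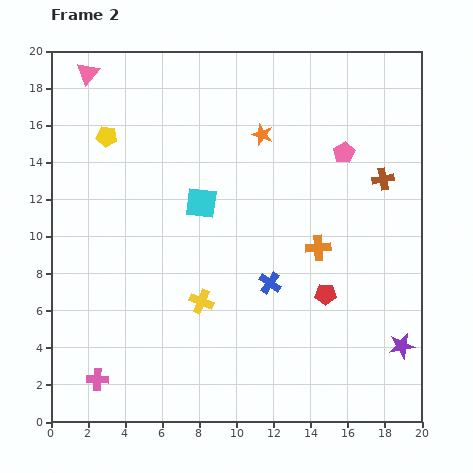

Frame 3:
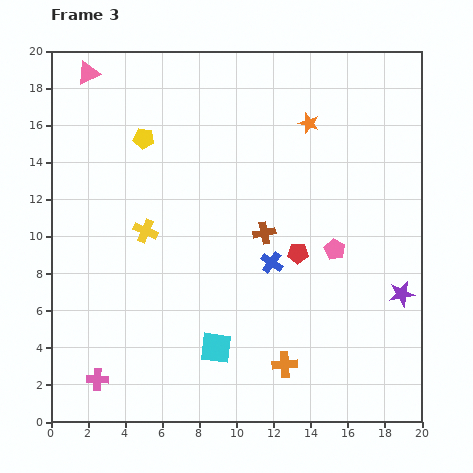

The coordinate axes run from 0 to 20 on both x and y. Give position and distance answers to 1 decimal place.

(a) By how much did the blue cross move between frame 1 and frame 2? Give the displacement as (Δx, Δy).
(0.2, 1.1)

The blue cross was at (11.6, 6.4) in frame 1 and (11.8, 7.5) in frame 2.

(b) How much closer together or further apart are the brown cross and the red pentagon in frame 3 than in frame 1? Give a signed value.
-10.2

Distance in frame 1: 12.3. Distance in frame 3: 2.1.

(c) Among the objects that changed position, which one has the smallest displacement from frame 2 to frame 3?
the blue cross

(moved 1.1)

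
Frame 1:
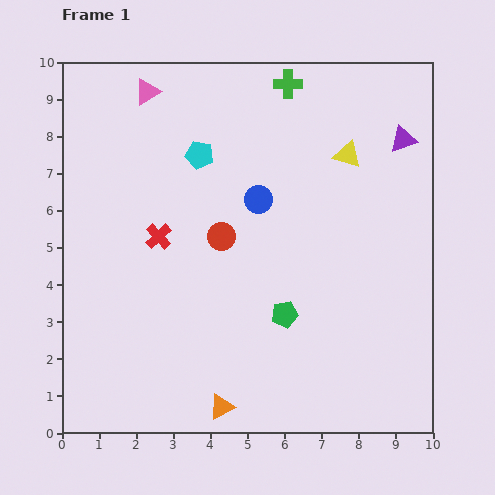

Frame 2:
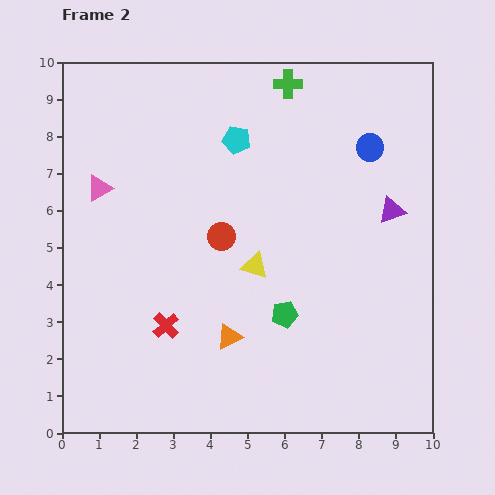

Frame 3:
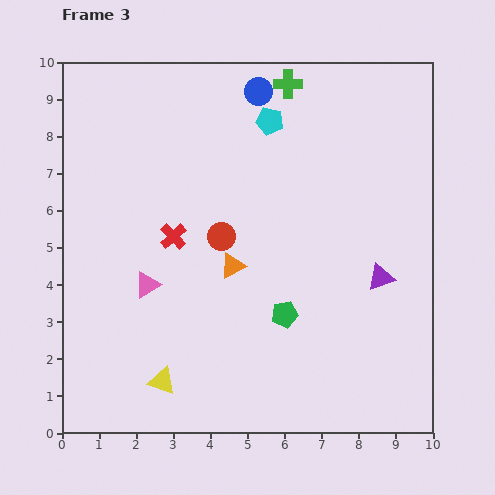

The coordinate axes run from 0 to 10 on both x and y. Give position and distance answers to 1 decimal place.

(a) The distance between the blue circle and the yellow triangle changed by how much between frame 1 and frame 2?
+1.8

Distance in frame 1: 2.7. Distance in frame 2: 4.5.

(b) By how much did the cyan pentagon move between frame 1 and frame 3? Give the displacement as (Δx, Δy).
(1.9, 0.9)

The cyan pentagon was at (3.7, 7.5) in frame 1 and (5.6, 8.4) in frame 3.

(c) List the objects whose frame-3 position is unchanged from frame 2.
the green cross, the green pentagon, the red circle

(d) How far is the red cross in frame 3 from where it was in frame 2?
2.4

The red cross moved from (2.8, 2.9) to (3.0, 5.3), a distance of √(0.2² + 2.4²) ≈ 2.4.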